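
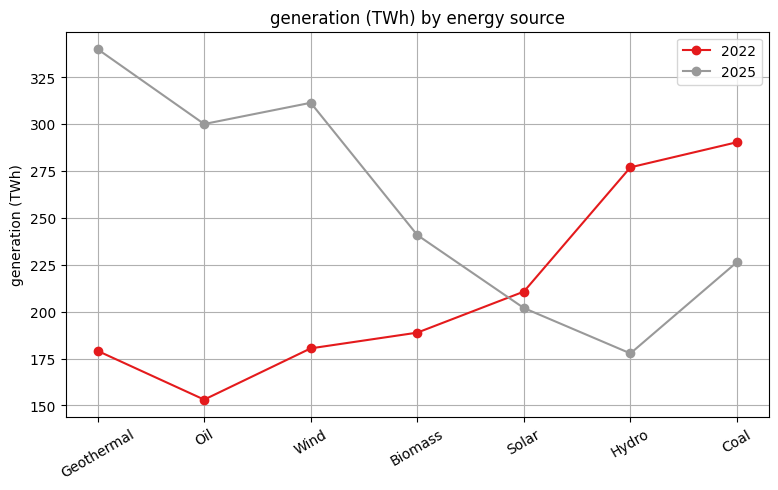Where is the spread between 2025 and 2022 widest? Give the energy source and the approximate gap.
Geothermal, ≈ 160 TWh

Geothermal: 2025 ≈ 340, 2022 ≈ 180 → gap ≈ 160. Next-largest (Oil) is only ≈ 140.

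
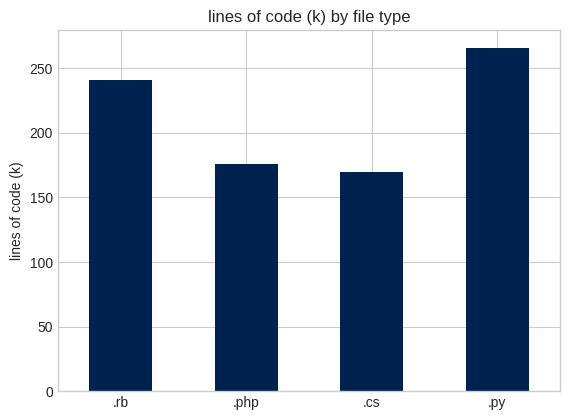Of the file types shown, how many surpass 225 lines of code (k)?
Above 225: .rb, .py.

2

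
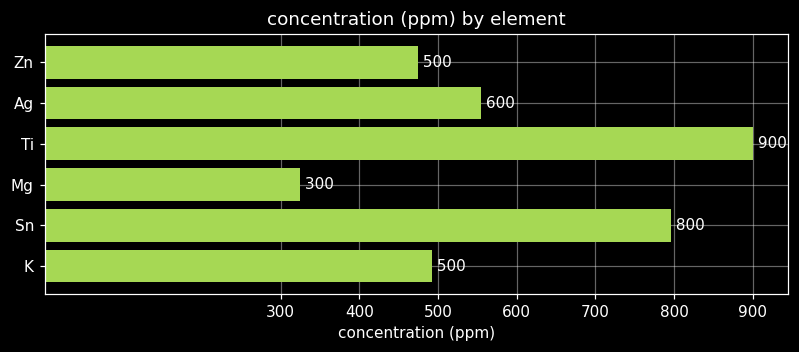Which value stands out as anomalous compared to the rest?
Ti

Ti ≈ 900; the rest sit between ≈ 300 and ≈ 800.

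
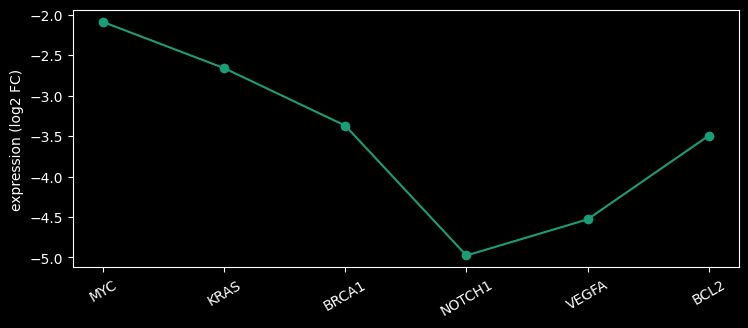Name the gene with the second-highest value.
Top 3: MYC ≈ -2.0, KRAS ≈ -2.5, BRCA1 ≈ -3.5.

KRAS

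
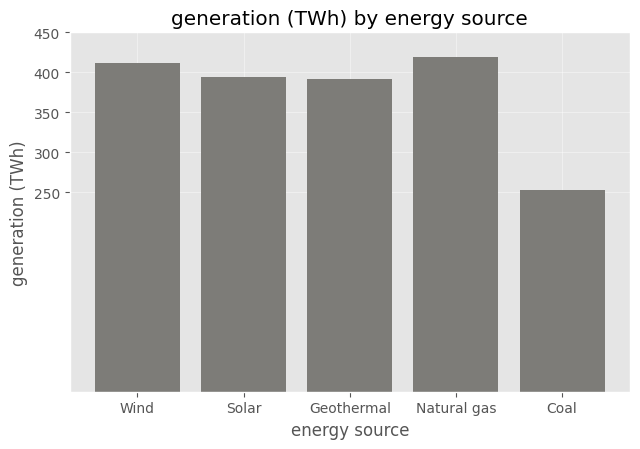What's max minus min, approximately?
≈ 150

Max Natural gas ≈ 400, min Coal ≈ 250; range ≈ 150.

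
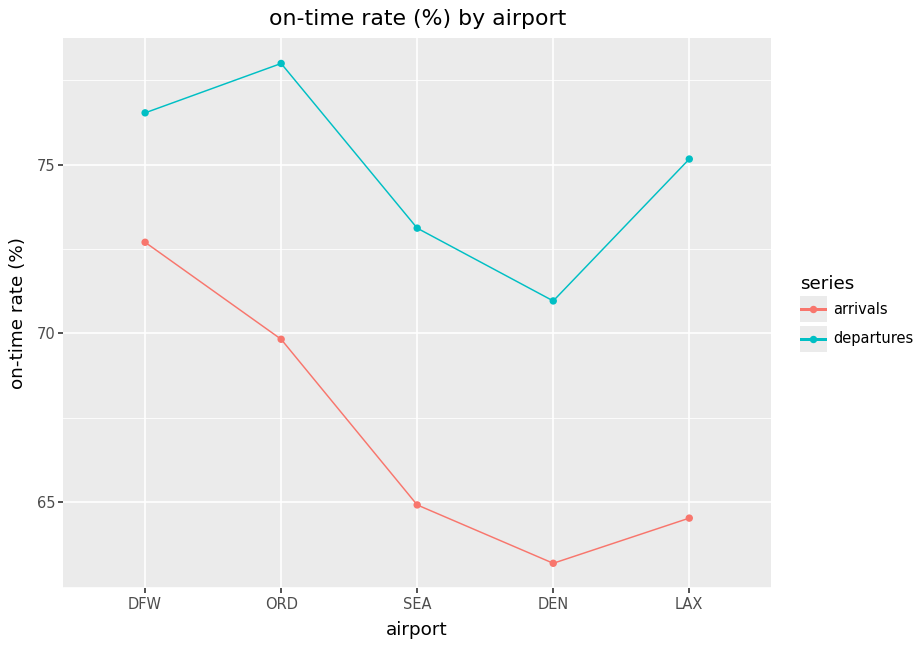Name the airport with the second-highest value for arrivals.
ORD

Top 3 for arrivals: DFW ≈ 72, ORD ≈ 70, SEA ≈ 64.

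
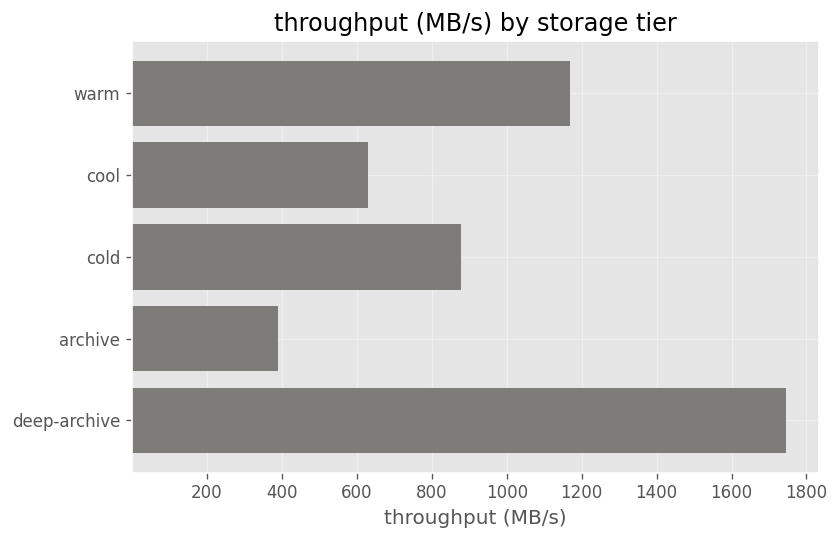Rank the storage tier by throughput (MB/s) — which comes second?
Top 3: deep-archive ≈ 1800, warm ≈ 1200, cold ≈ 800.

warm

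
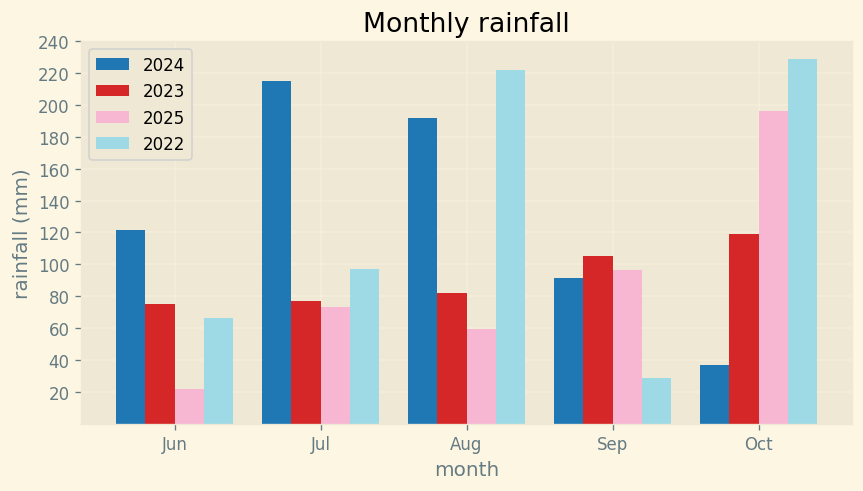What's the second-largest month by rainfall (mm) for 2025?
Top 3 for 2025: Oct ≈ 200, Sep ≈ 100, Jul ≈ 80.

Sep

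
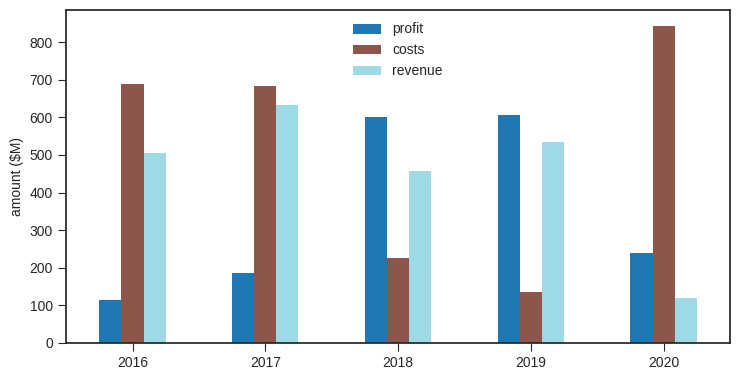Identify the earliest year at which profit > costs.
2017: profit ≈ 200 vs costs ≈ 700 (not yet); 2018: profit ≈ 600 vs costs ≈ 200 (first crossover).

2018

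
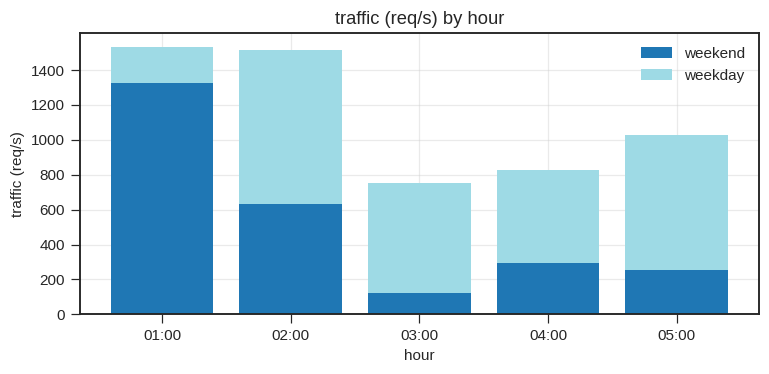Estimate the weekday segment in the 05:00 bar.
weekday top ≈ 1000, bottom ≈ 200; segment ≈ 800.

≈ 800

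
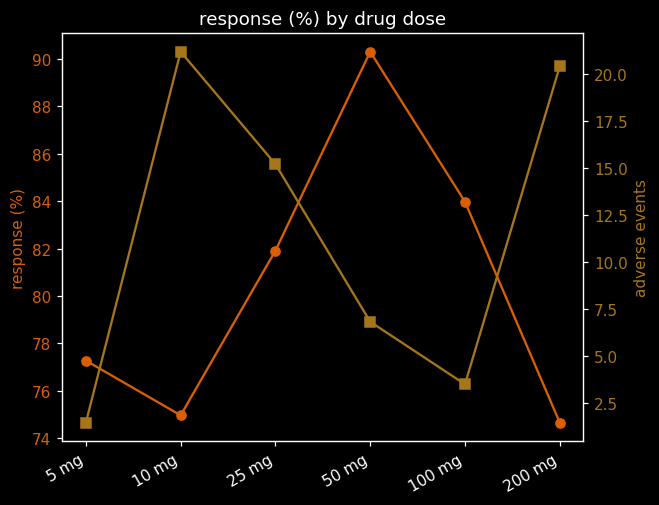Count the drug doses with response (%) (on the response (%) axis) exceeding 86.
Above 86: 50 mg.

1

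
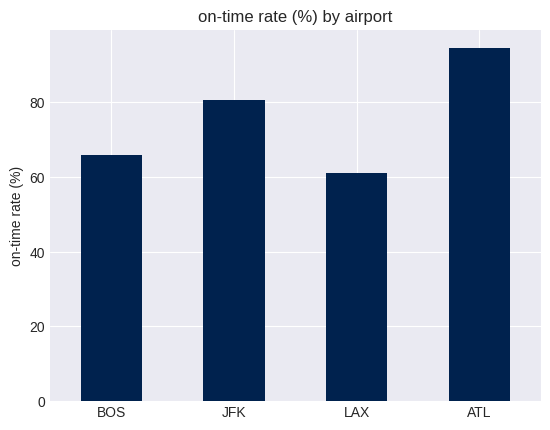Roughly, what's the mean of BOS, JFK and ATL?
≈ 80

(70 + 80 + 90) / 3 ≈ 80.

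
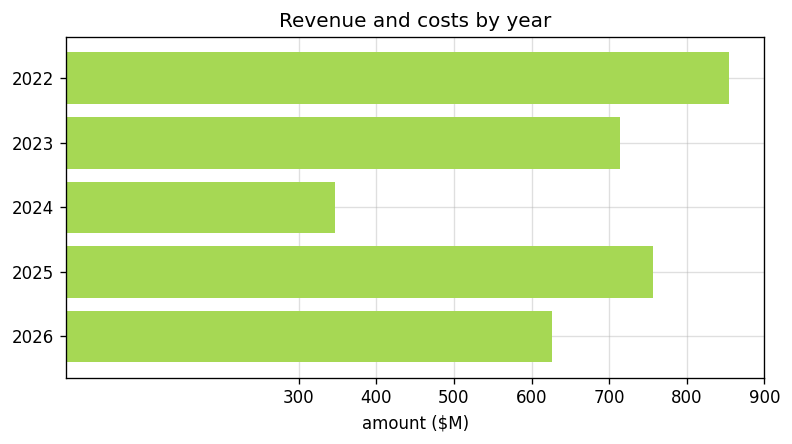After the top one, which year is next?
2025

Top 3: 2022 ≈ 900, 2025 ≈ 800, 2023 ≈ 700.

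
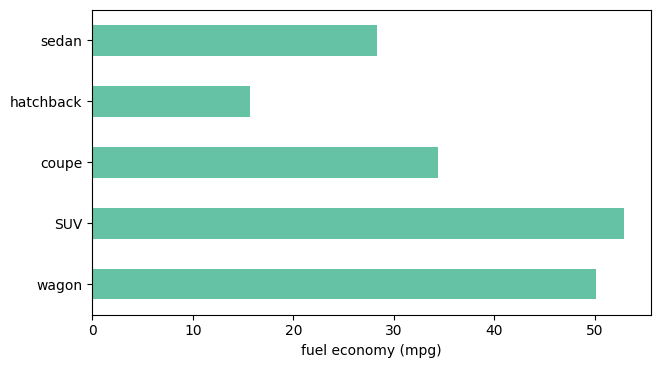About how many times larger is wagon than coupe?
≈ 1.43×

wagon ≈ 50, coupe ≈ 35; 50/35 ≈ 1.43.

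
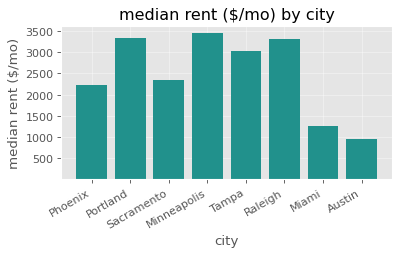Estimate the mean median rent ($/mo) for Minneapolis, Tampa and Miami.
(3500 + 3000 + 1500) / 3 ≈ 2667.

≈ 2667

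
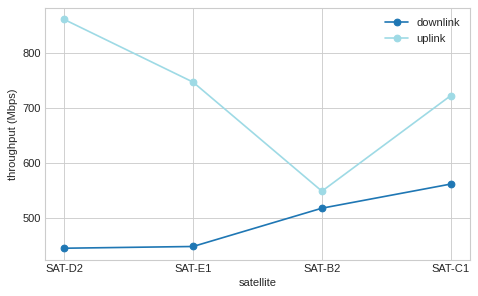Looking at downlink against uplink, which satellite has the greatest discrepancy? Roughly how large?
SAT-D2: downlink ≈ 450, uplink ≈ 850 → gap ≈ 400. Next-largest (SAT-E1) is only ≈ 300.

SAT-D2, ≈ 400 Mbps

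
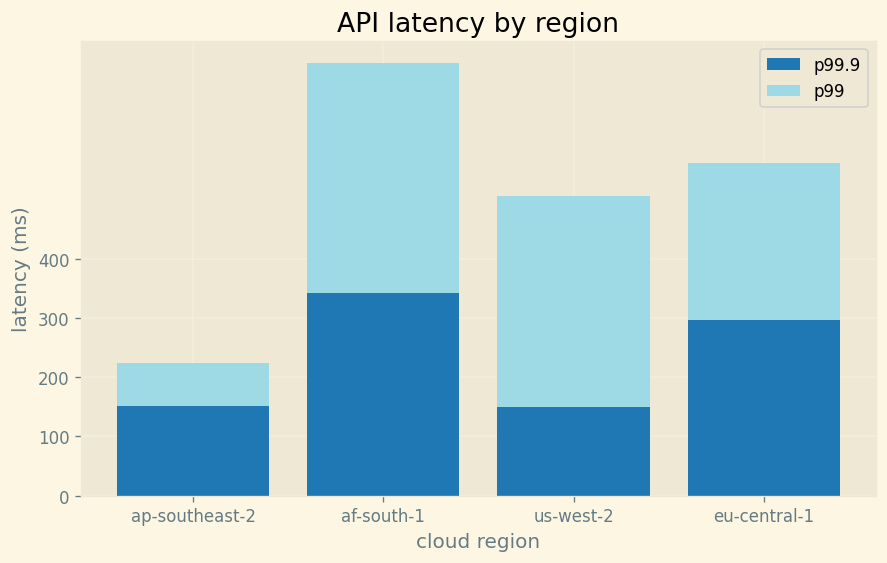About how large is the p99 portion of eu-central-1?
≈ 300

p99 top ≈ 600, bottom ≈ 300; segment ≈ 300.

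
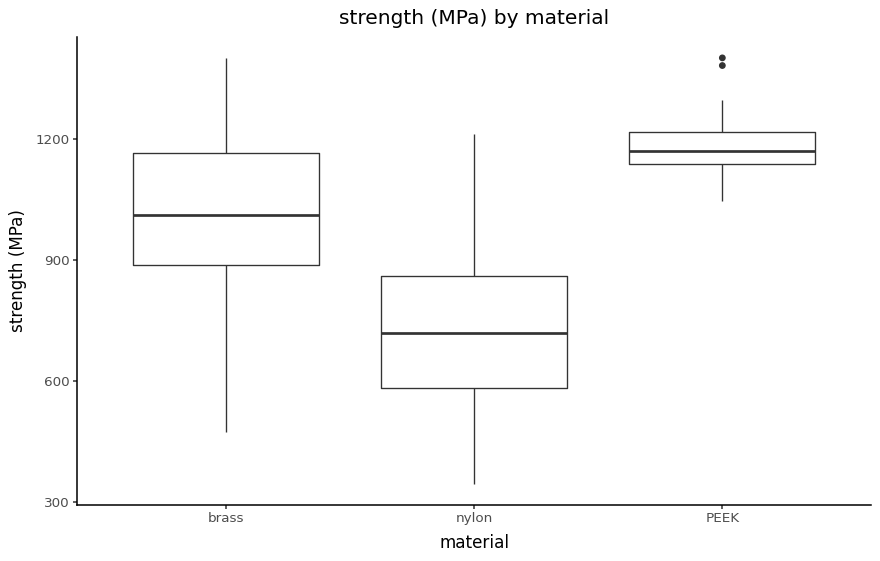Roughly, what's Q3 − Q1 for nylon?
Q3 ≈ 850, Q1 ≈ 600; IQR ≈ 250.

≈ 250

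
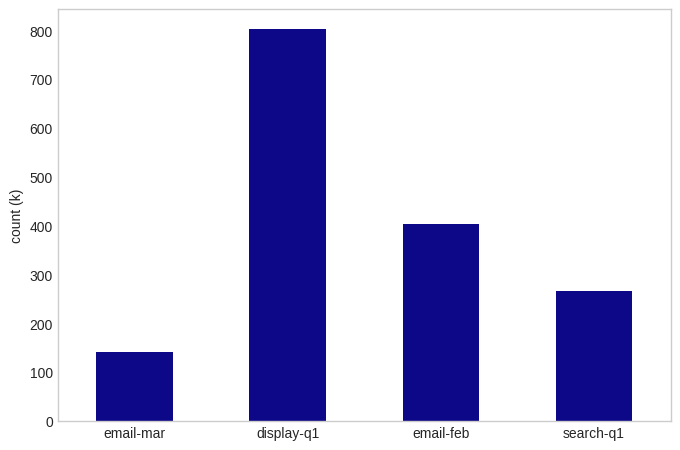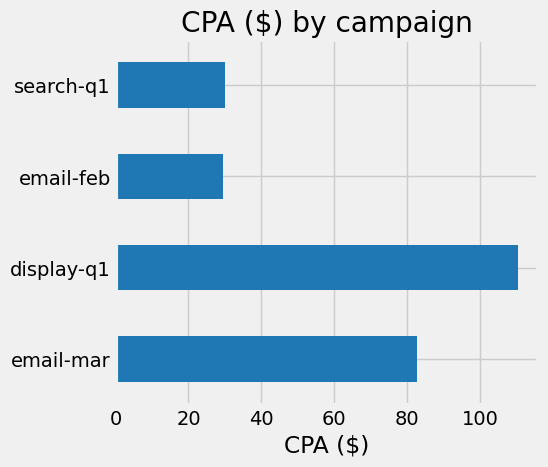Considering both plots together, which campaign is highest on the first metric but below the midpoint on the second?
Chart 2 median CPA ($) ≈ 60; below-median campaigns: email-feb, search-q1. Among those, email-feb has the highest count (k) (≈ 400).

email-feb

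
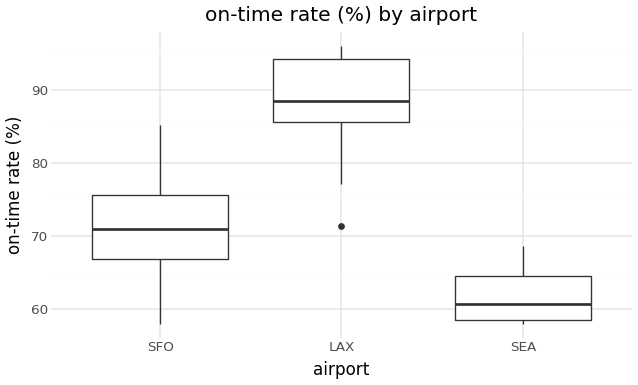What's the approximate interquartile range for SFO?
Q3 ≈ 75, Q1 ≈ 65; IQR ≈ 10.

≈ 10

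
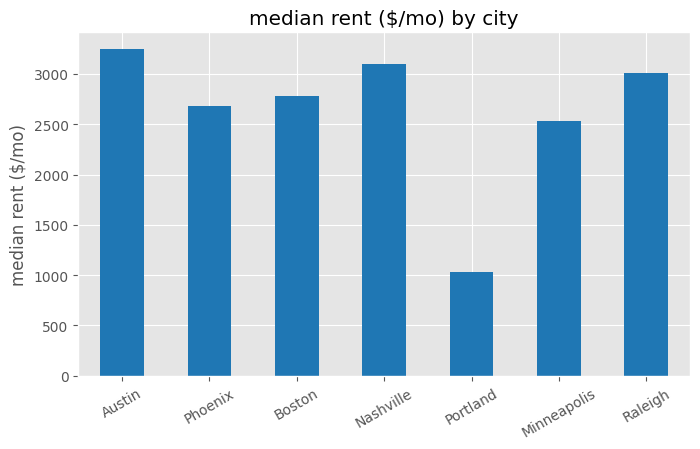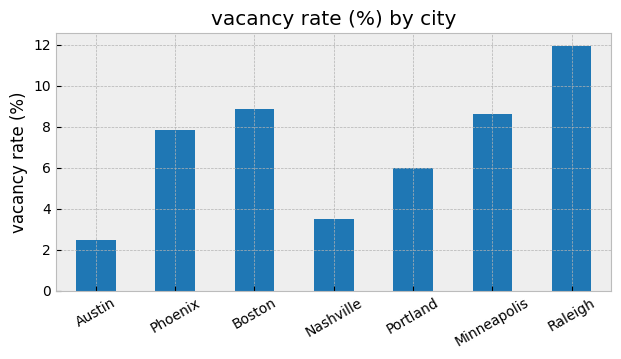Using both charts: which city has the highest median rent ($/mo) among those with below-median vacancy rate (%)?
Chart 2 median vacancy rate (%) ≈ 8; below-median cities: Austin, Nashville, Portland. Among those, Austin has the highest median rent ($/mo) (≈ 3500).

Austin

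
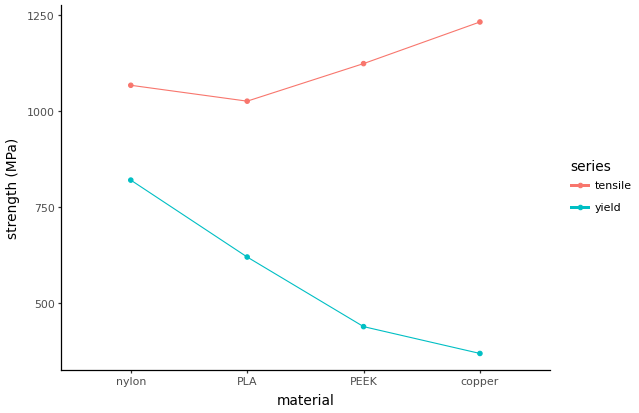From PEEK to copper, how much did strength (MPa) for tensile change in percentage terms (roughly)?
≈ +9.1%

PEEK ≈ 1100, copper ≈ 1200; (1200 − 1100) / 1100 ≈ +9.1%.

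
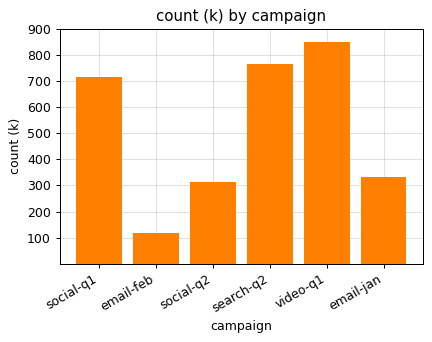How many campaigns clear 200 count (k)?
Above 200: social-q1, social-q2, search-q2, video-q1, email-jan.

5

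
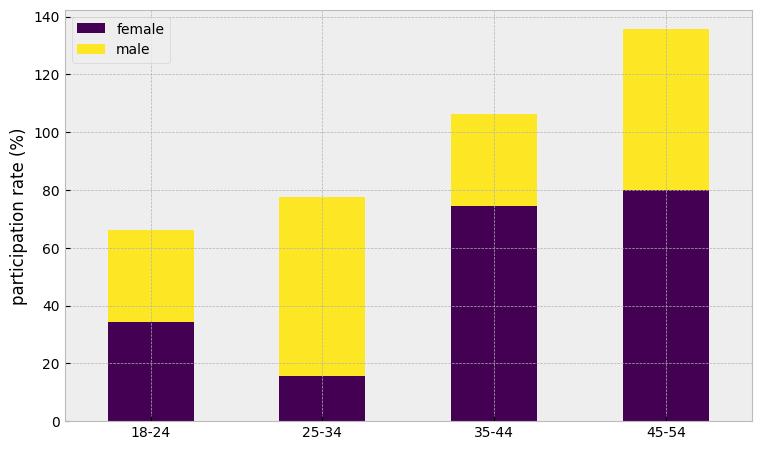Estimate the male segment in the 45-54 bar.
male top ≈ 140, bottom ≈ 80; segment ≈ 60.

≈ 60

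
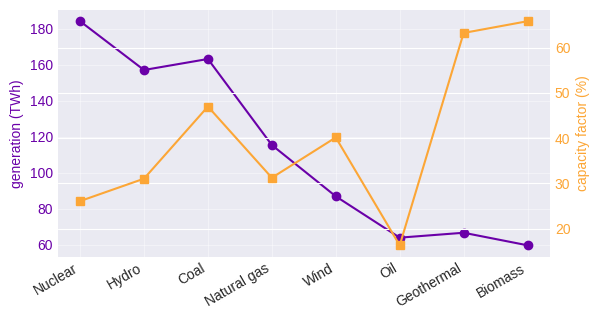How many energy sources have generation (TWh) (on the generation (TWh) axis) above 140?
3

Above 140: Nuclear, Hydro, Coal.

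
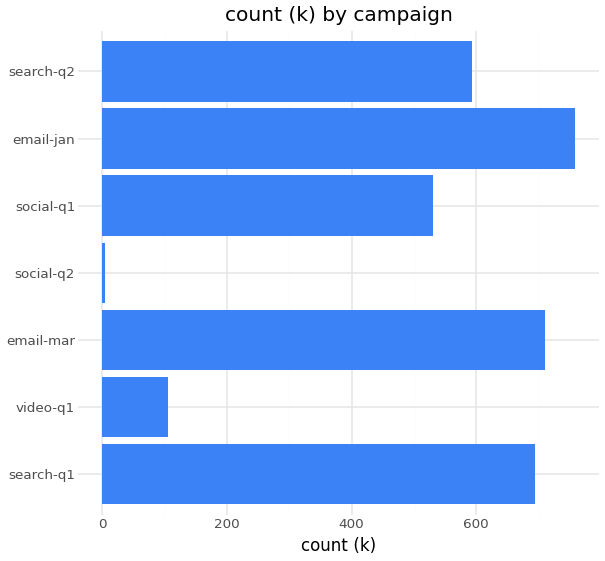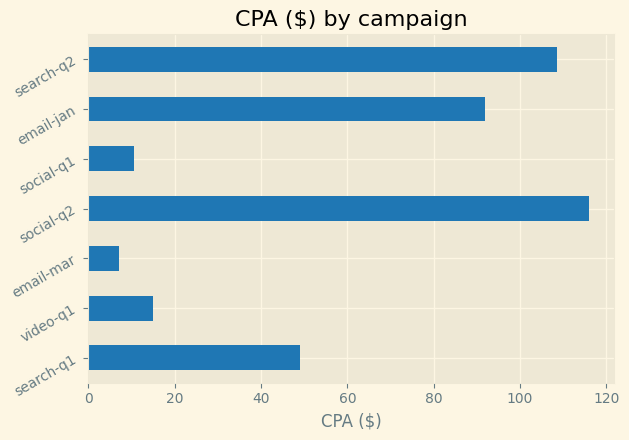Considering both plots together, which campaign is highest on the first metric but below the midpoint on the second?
Chart 2 median CPA ($) ≈ 40; below-median campaigns: video-q1, email-mar, social-q1. Among those, email-mar has the highest count (k) (≈ 700).

email-mar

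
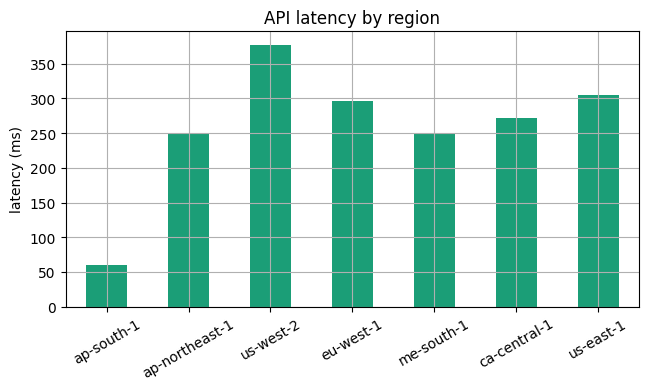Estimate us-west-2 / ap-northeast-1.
≈ 1.6×

us-west-2 ≈ 400, ap-northeast-1 ≈ 250; 400/250 ≈ 1.6.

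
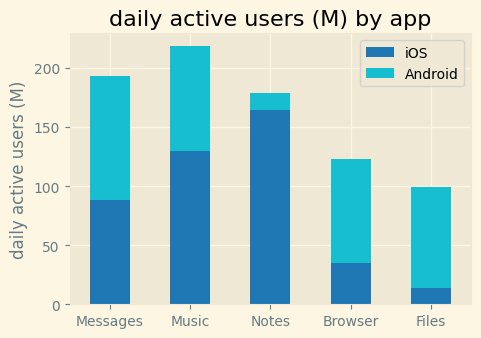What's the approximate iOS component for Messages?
iOS top ≈ 80, bottom ≈ 0; segment ≈ 80.

≈ 80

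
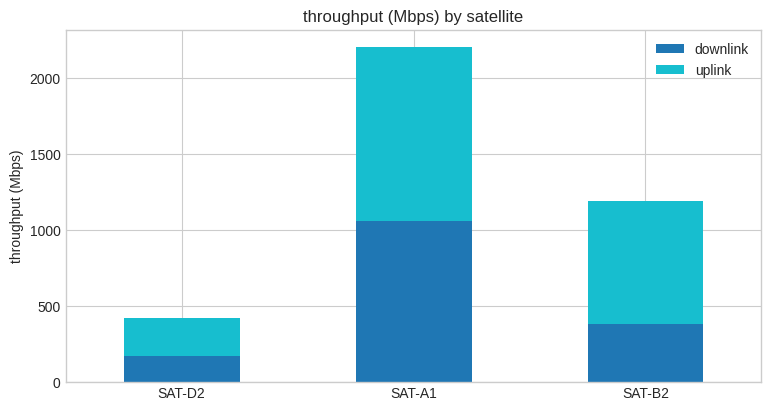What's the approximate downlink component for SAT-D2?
downlink top ≈ 200, bottom ≈ 0; segment ≈ 200.

≈ 200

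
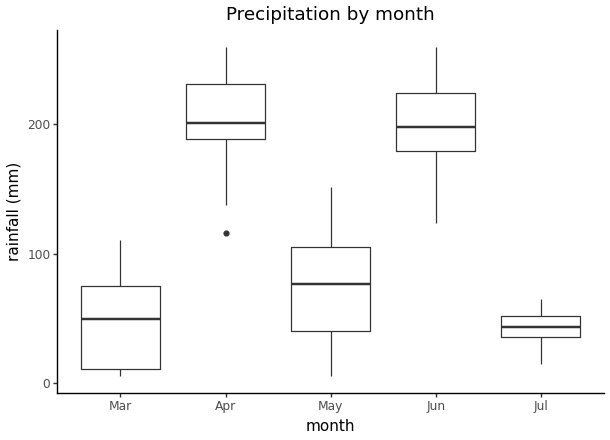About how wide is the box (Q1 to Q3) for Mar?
Q3 ≈ 80, Q1 ≈ 20; IQR ≈ 60.

≈ 60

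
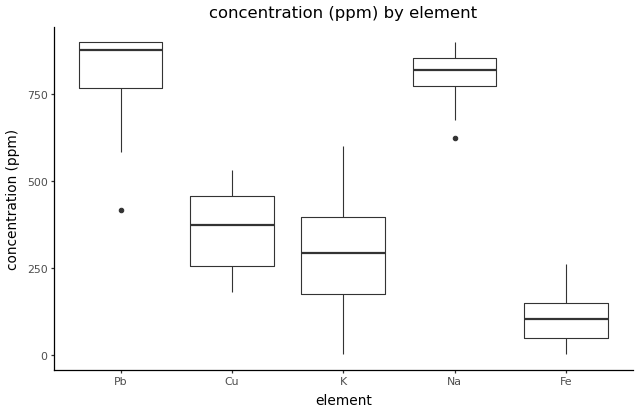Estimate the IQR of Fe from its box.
Q3 ≈ 100, Q1 ≈ 0; IQR ≈ 100.

≈ 100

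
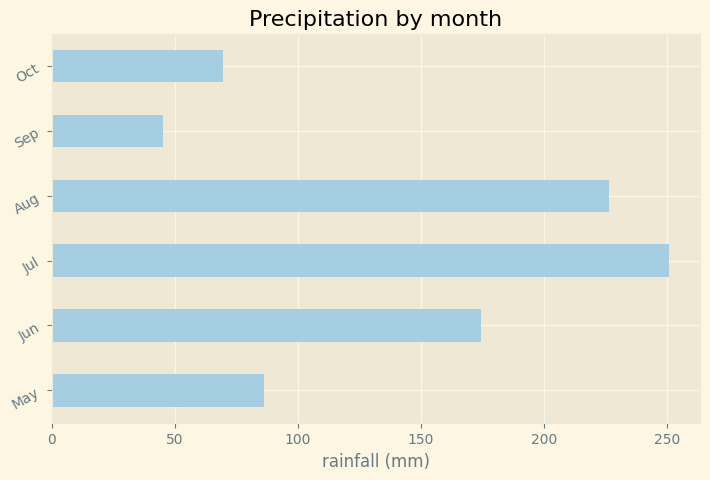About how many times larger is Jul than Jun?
≈ 1.43×

Jul ≈ 250, Jun ≈ 175; 250/175 ≈ 1.43.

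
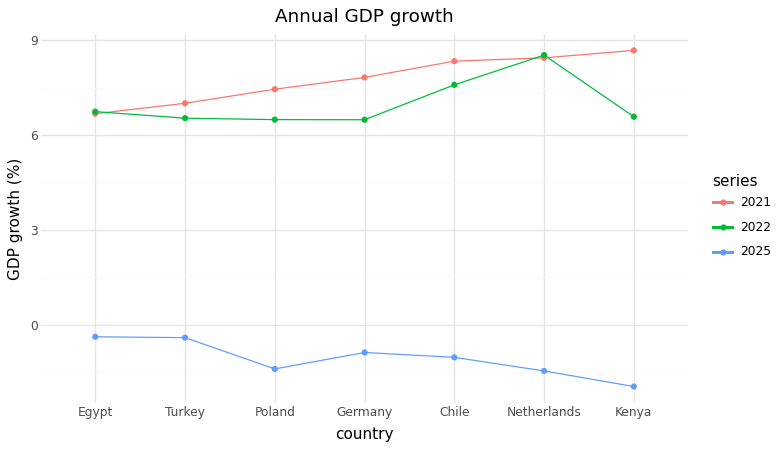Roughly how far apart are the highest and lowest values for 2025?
≈ 2

Max Egypt ≈ 0, min Kenya ≈ -2; range ≈ 2.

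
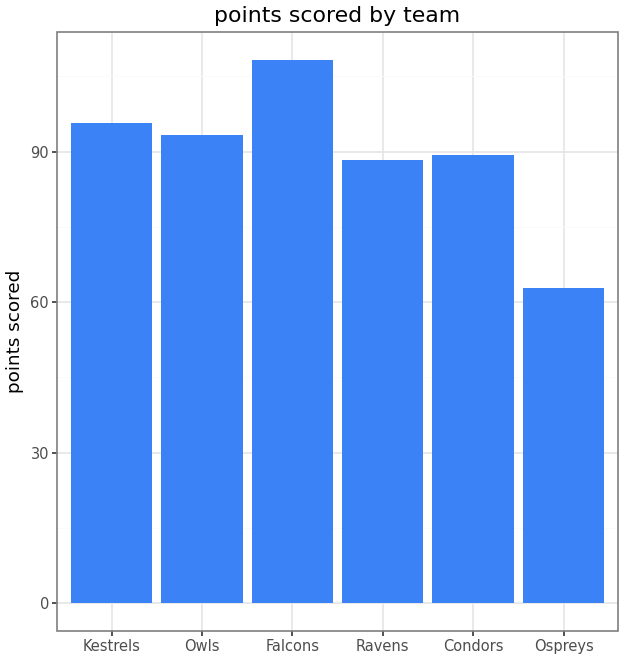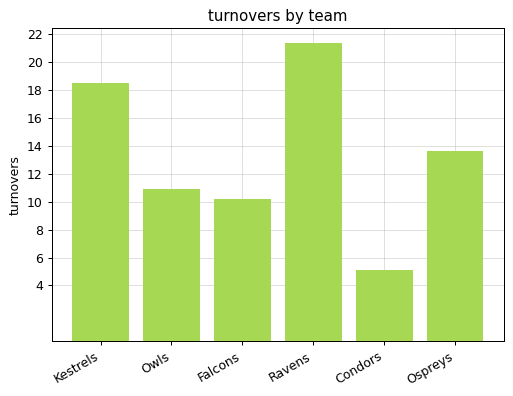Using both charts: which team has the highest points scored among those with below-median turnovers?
Chart 2 median turnovers ≈ 12; below-median teams: Owls, Falcons, Condors. Among those, Falcons has the highest points scored (≈ 110).

Falcons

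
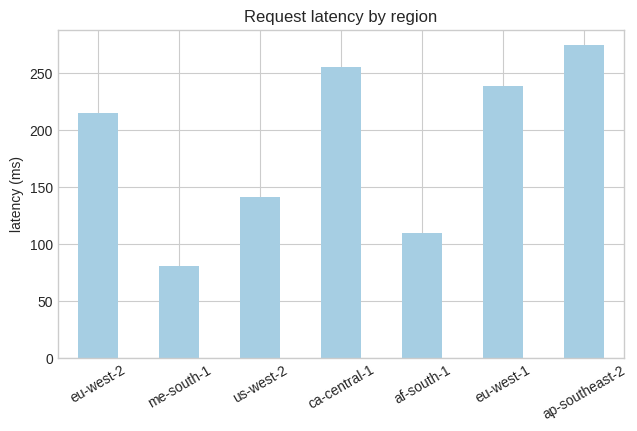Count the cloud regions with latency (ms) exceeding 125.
5

Above 125: eu-west-2, us-west-2, ca-central-1, eu-west-1, ap-southeast-2.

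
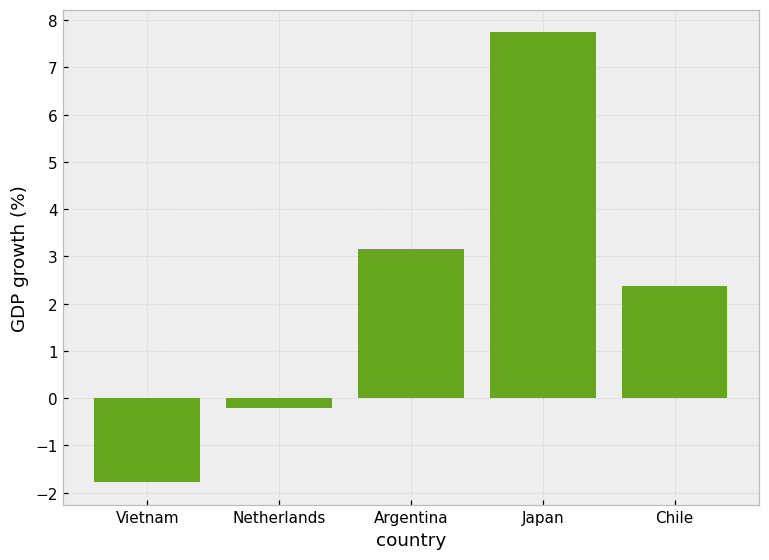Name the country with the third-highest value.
Top 4: Japan ≈ 8, Argentina ≈ 3, Chile ≈ 2, Netherlands ≈ 0.

Chile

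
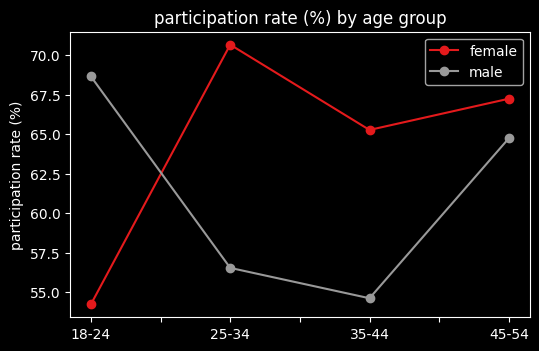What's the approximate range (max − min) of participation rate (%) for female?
≈ 16

Max 25-34 ≈ 70, min 18-24 ≈ 54; range ≈ 16.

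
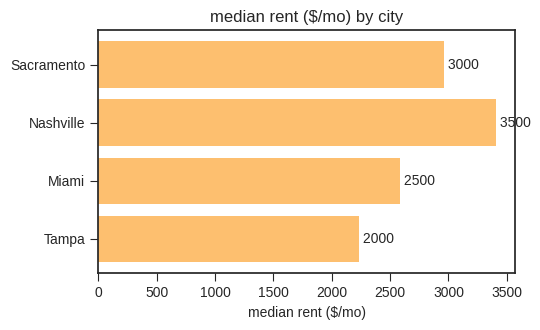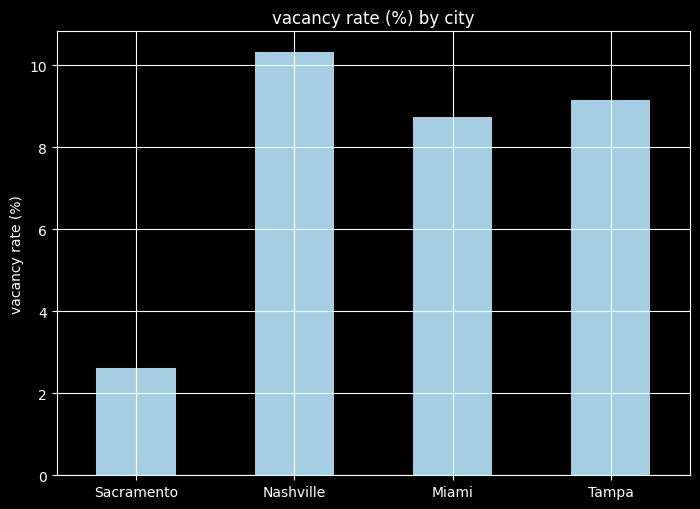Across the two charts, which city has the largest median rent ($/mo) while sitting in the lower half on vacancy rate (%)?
Chart 2 median vacancy rate (%) ≈ 9; below-median cities: Sacramento, Miami. Among those, Sacramento has the highest median rent ($/mo) (≈ 3000).

Sacramento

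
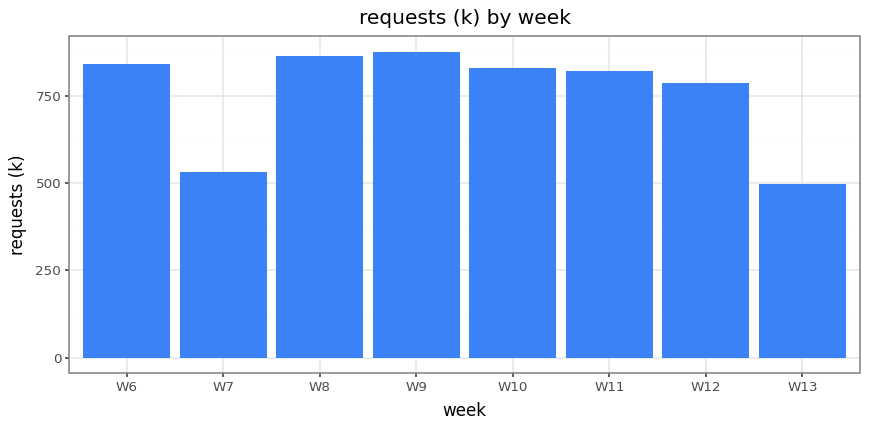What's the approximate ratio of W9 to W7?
≈ 1.8×

W9 ≈ 900, W7 ≈ 500; 900/500 ≈ 1.8.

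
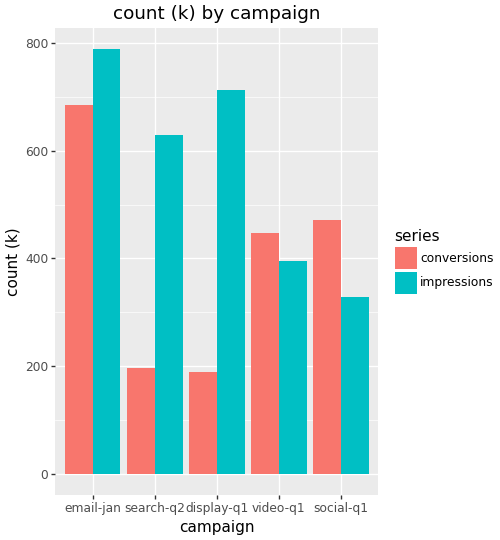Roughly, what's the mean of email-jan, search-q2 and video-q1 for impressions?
(800 + 600 + 400) / 3 ≈ 600.

≈ 600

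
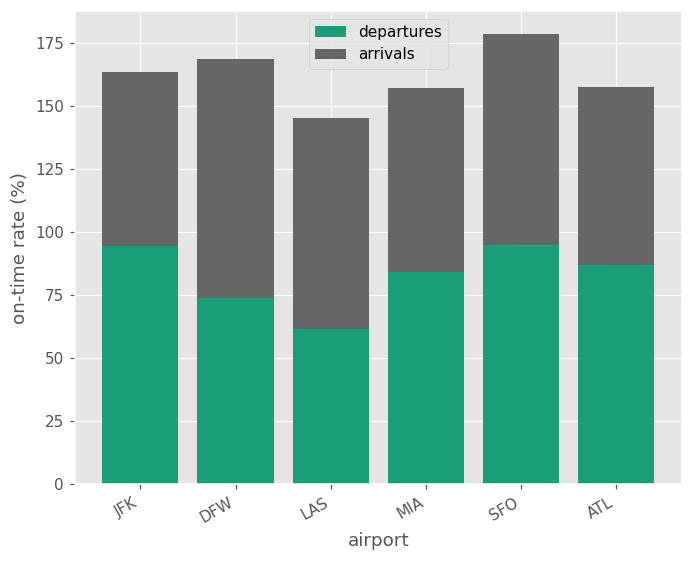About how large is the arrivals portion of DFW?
≈ 80

arrivals top ≈ 160, bottom ≈ 80; segment ≈ 80.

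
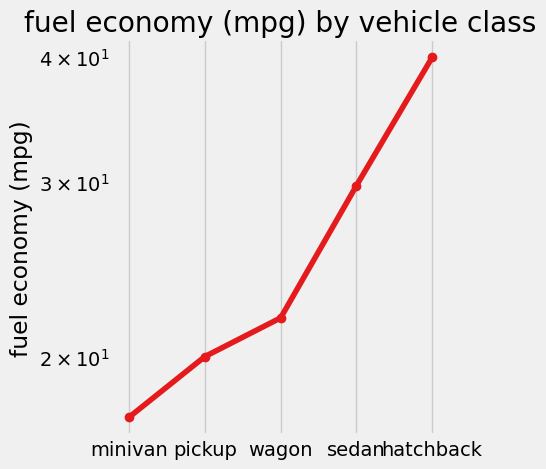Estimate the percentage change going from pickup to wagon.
≈ +10%

pickup ≈ 20, wagon ≈ 22; (22 − 20) / 20 ≈ +10%.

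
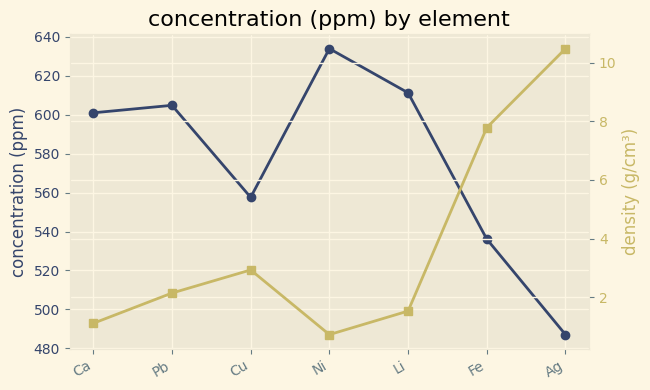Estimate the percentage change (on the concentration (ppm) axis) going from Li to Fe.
≈ -12.9%

Li ≈ 620, Fe ≈ 540; (540 − 620) / 620 ≈ -12.9%.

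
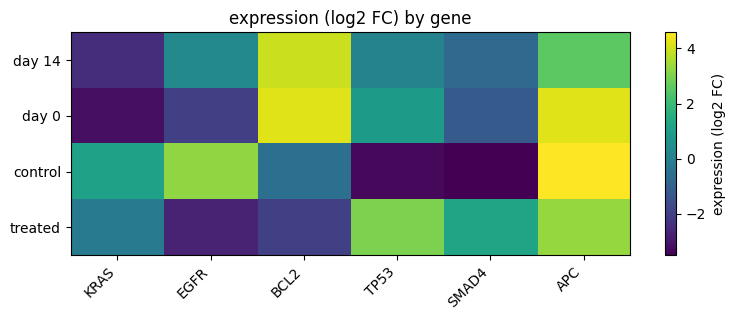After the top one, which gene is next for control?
Top 3 for control: APC ≈ 5, EGFR ≈ 3, KRAS ≈ 1.

EGFR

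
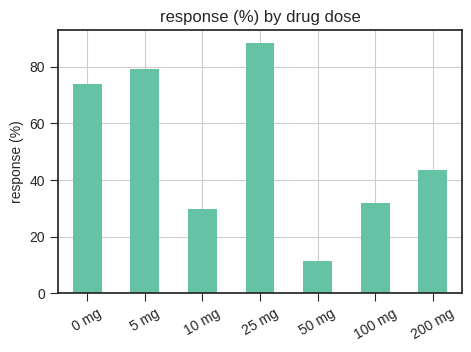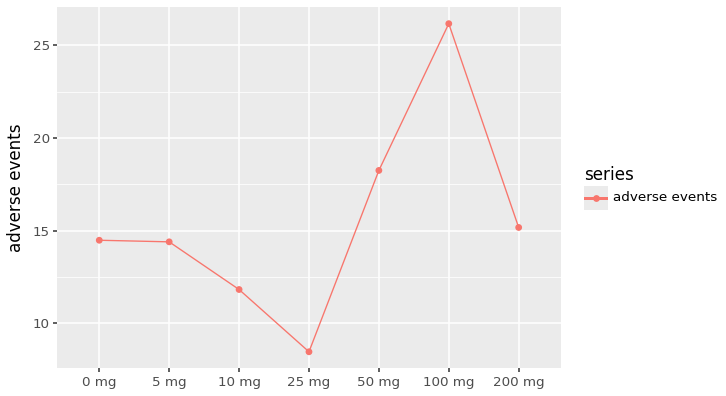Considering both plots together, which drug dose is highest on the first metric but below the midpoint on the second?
25 mg

Chart 2 median adverse events ≈ 15; below-median drug doses: 5 mg, 10 mg, 25 mg. Among those, 25 mg has the highest response (%) (≈ 90).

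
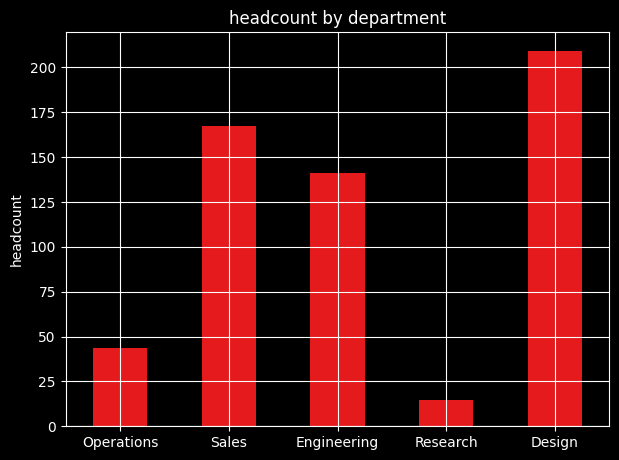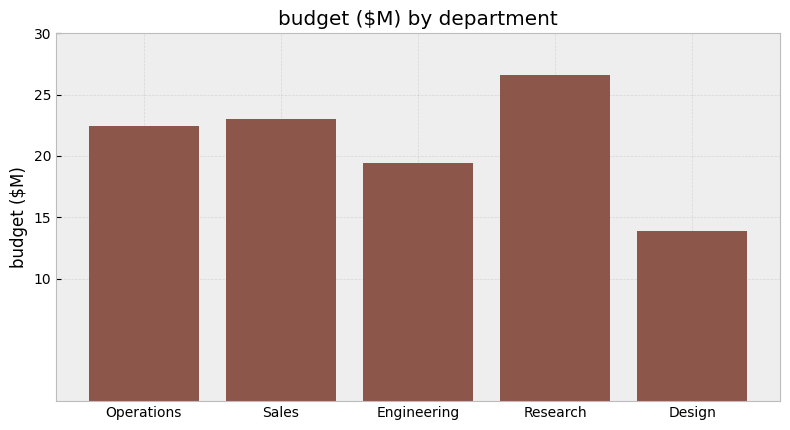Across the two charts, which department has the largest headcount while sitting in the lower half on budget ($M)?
Design

Chart 2 median budget ($M) ≈ 20; below-median departments: Engineering, Design. Among those, Design has the highest headcount (≈ 200).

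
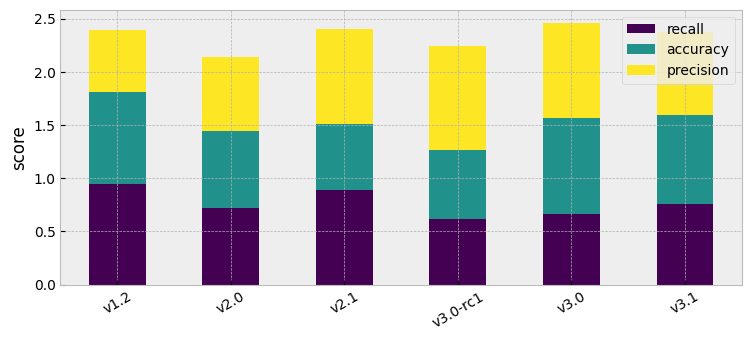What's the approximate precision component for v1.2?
≈ 0.5

precision top ≈ 2.5, bottom ≈ 2.0; segment ≈ 0.5.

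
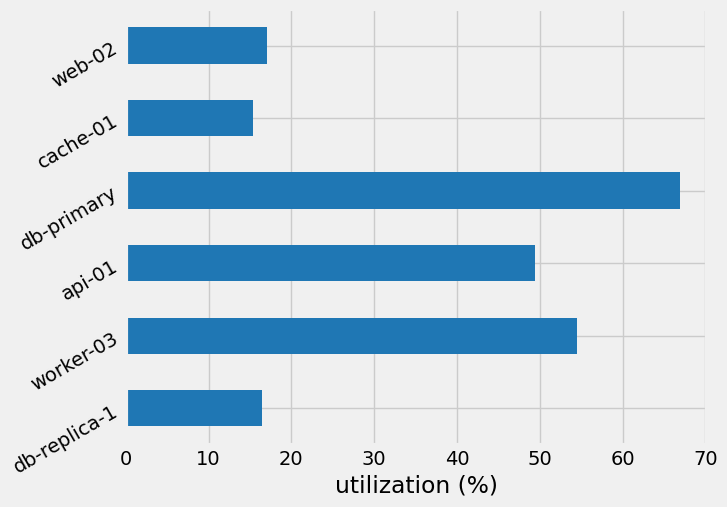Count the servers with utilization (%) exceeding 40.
3

Above 40: worker-03, api-01, db-primary.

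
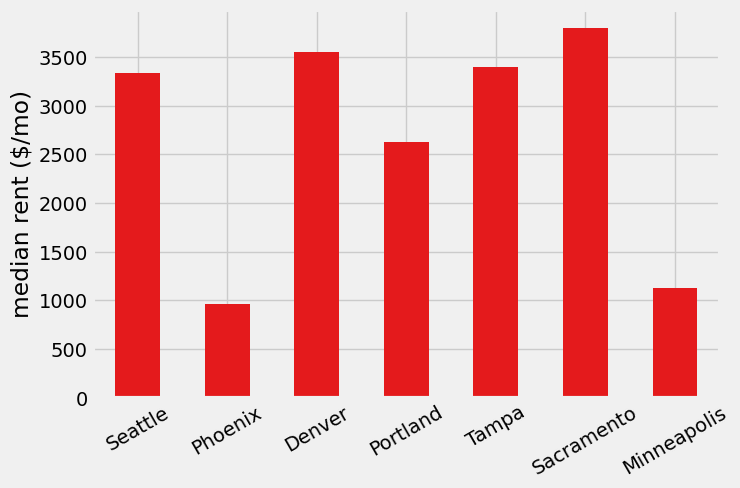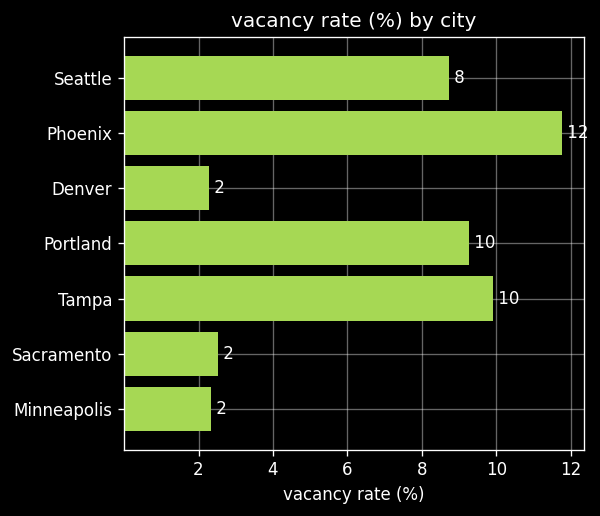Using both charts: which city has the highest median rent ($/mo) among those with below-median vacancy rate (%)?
Sacramento

Chart 2 median vacancy rate (%) ≈ 8; below-median cities: Denver, Sacramento, Minneapolis. Among those, Sacramento has the highest median rent ($/mo) (≈ 4000).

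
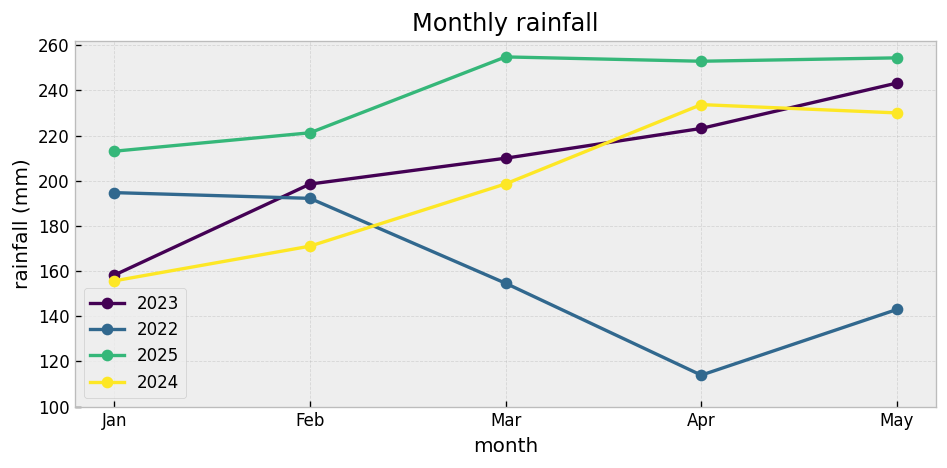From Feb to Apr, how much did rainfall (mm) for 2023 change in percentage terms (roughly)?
≈ +10%

Feb ≈ 200, Apr ≈ 220; (220 − 200) / 200 ≈ +10%.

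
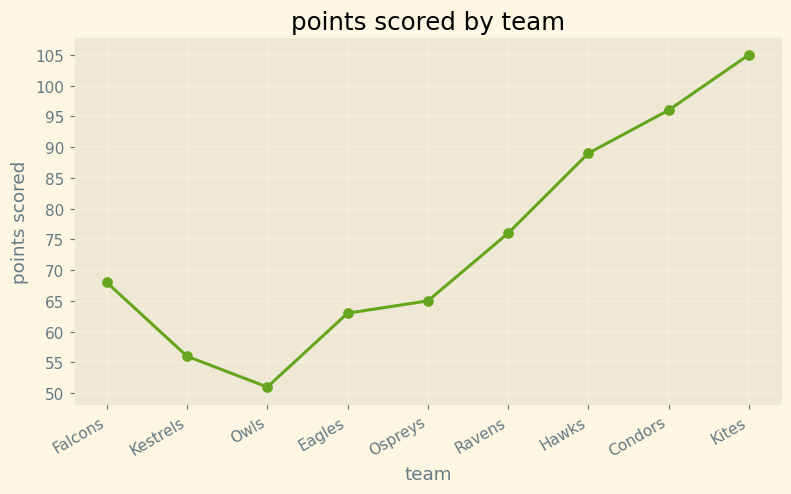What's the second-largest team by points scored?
Condors

Top 3: Kites ≈ 105, Condors ≈ 95, Hawks ≈ 90.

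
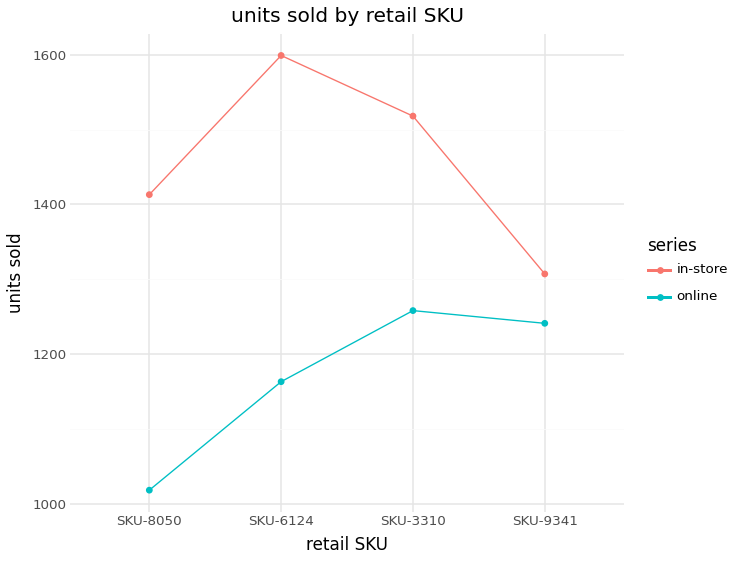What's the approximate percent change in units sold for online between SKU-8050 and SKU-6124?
SKU-8050 ≈ 1000, SKU-6124 ≈ 1150; (1150 − 1000) / 1000 ≈ +15%.

≈ +15%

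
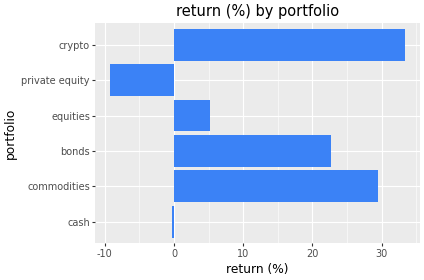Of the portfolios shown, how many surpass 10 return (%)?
Above 10: commodities, bonds, crypto.

3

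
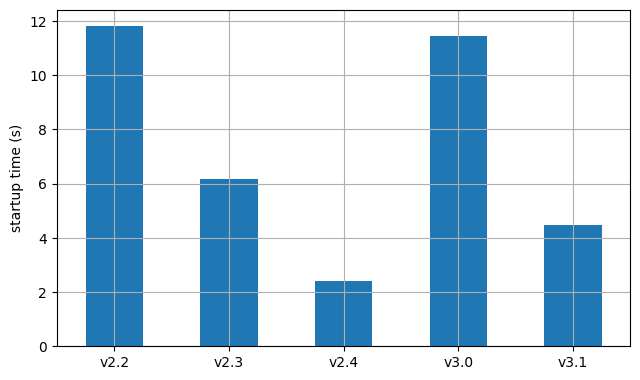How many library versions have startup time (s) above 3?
Above 3: v2.2, v2.3, v3.0, v3.1.

4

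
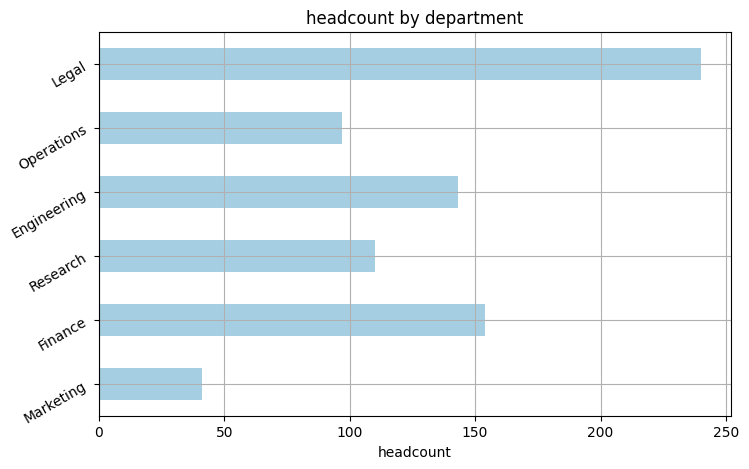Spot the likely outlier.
Legal ≈ 240; the rest sit between ≈ 40 and ≈ 160.

Legal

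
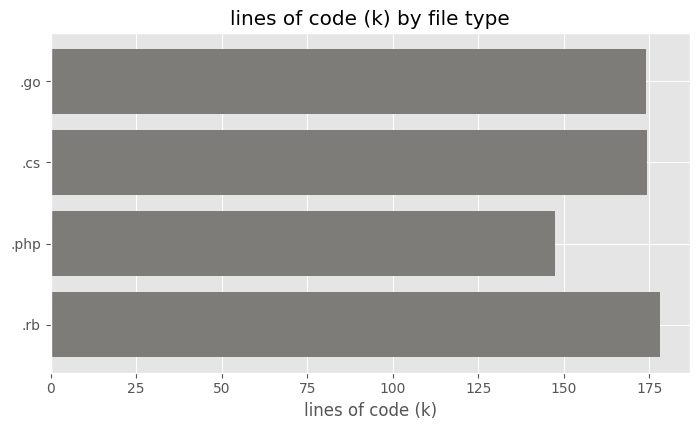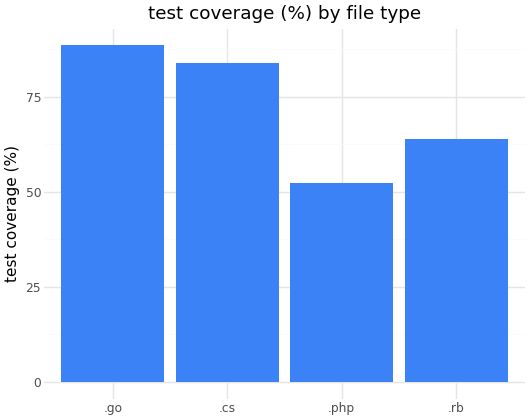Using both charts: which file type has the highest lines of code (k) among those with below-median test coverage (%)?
.rb

Chart 2 median test coverage (%) ≈ 70; below-median file types: .php, .rb. Among those, .rb has the highest lines of code (k) (≈ 180).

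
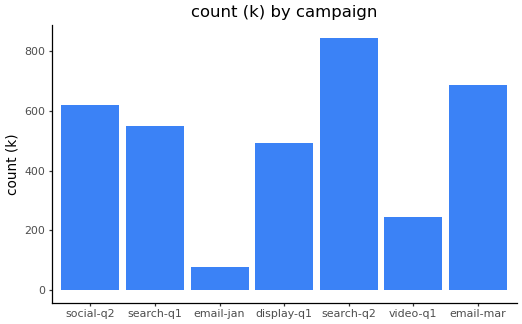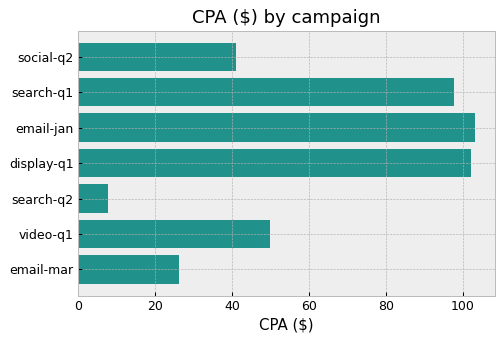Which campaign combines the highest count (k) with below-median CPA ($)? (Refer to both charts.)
search-q2

Chart 2 median CPA ($) ≈ 50; below-median campaigns: social-q2, search-q2, email-mar. Among those, search-q2 has the highest count (k) (≈ 800).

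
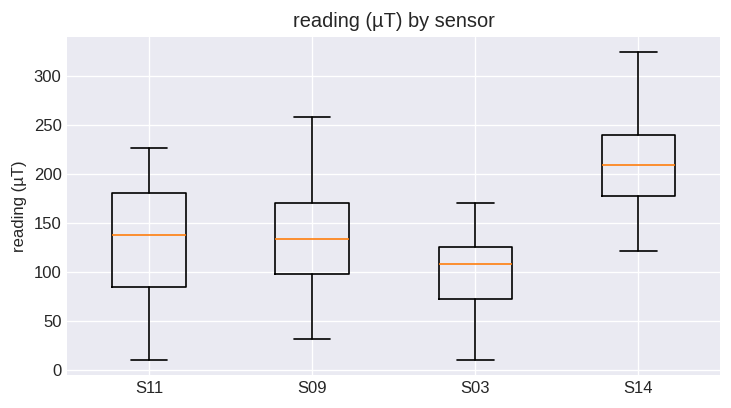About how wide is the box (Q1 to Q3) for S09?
Q3 ≈ 170, Q1 ≈ 100; IQR ≈ 70.

≈ 70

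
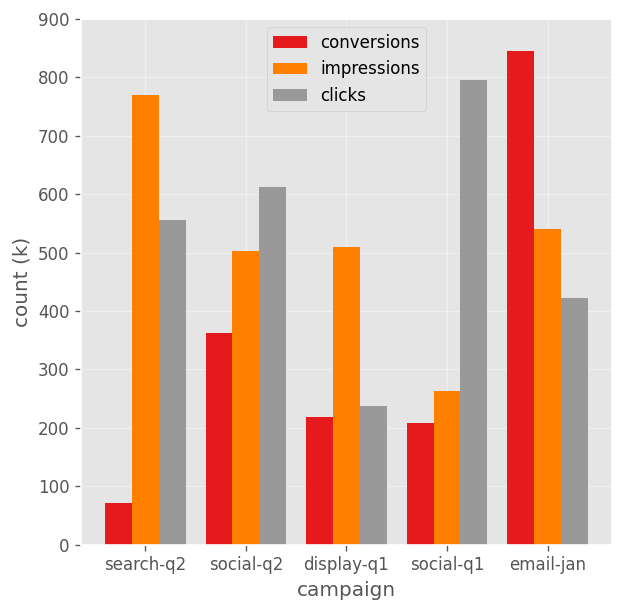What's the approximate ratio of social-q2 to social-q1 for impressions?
≈ 1.67×

social-q2 ≈ 500, social-q1 ≈ 300; 500/300 ≈ 1.67.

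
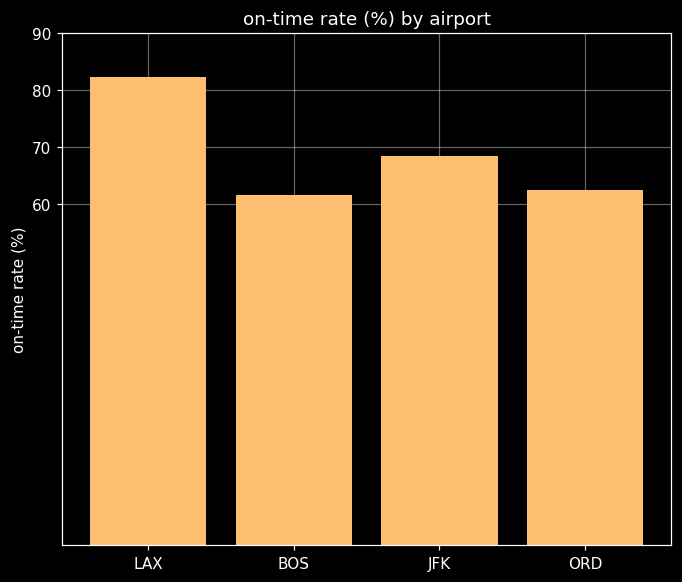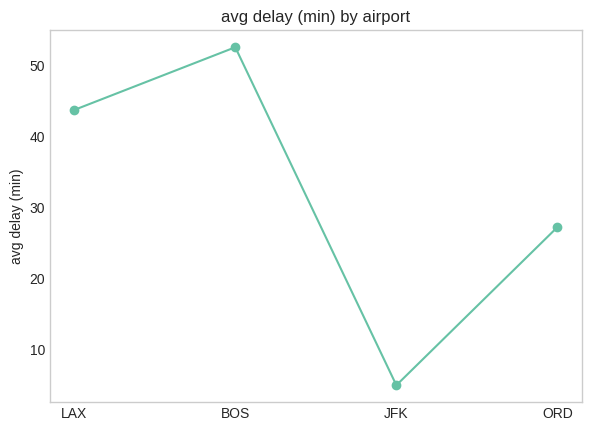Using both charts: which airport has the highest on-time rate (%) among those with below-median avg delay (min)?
JFK

Chart 2 median avg delay (min) ≈ 35; below-median airports: JFK, ORD. Among those, JFK has the highest on-time rate (%) (≈ 70).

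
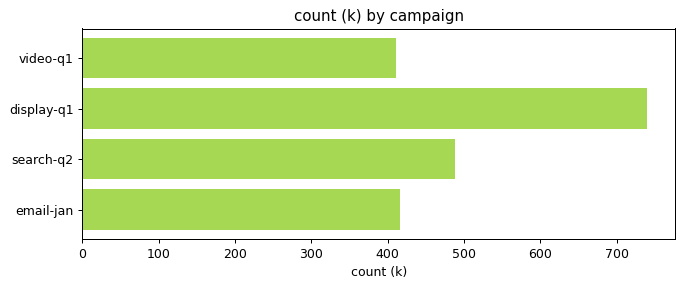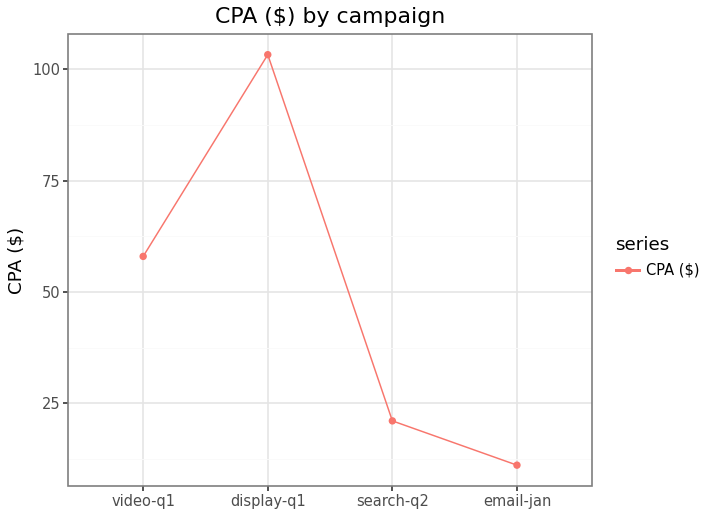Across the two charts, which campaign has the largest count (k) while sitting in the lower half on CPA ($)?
Chart 2 median CPA ($) ≈ 40; below-median campaigns: search-q2, email-jan. Among those, search-q2 has the highest count (k) (≈ 500).

search-q2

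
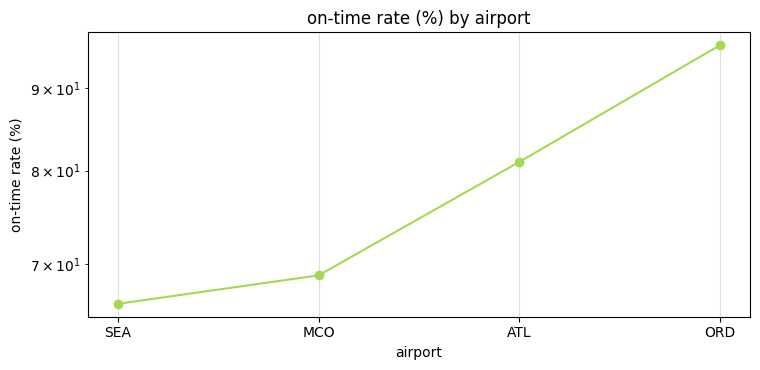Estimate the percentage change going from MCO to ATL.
MCO ≈ 70, ATL ≈ 80; (80 − 70) / 70 ≈ +14.3%.

≈ +14.3%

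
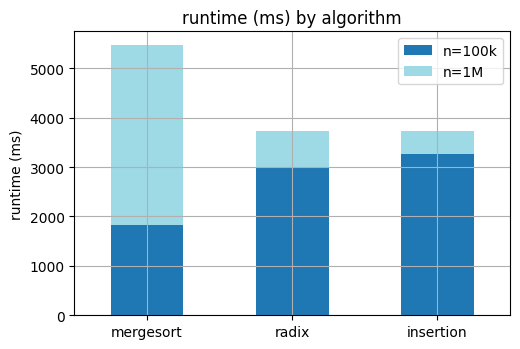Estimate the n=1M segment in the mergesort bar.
n=1M top ≈ 5500, bottom ≈ 2000; segment ≈ 3500.

≈ 3500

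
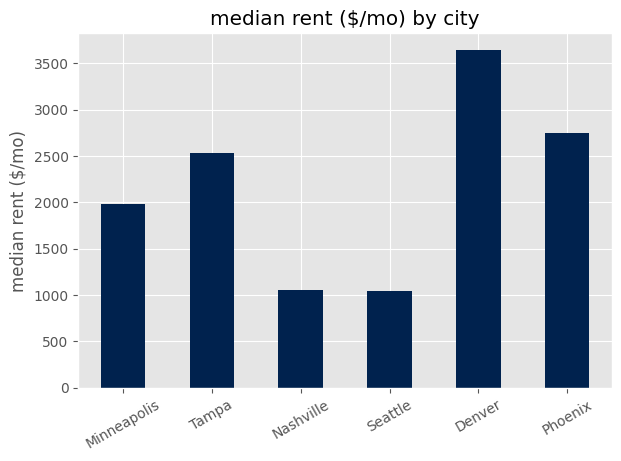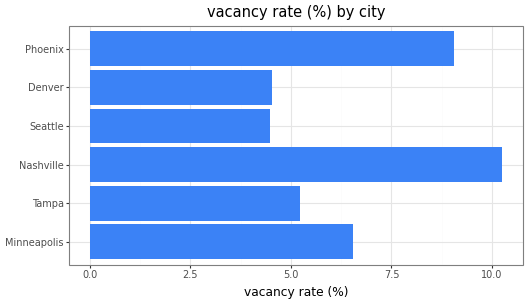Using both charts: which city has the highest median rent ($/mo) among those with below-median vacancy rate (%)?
Denver

Chart 2 median vacancy rate (%) ≈ 6; below-median cities: Tampa, Seattle, Denver. Among those, Denver has the highest median rent ($/mo) (≈ 3500).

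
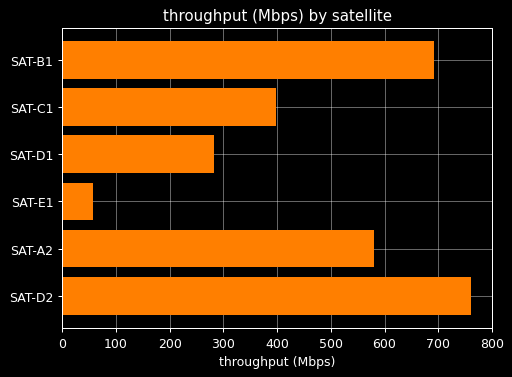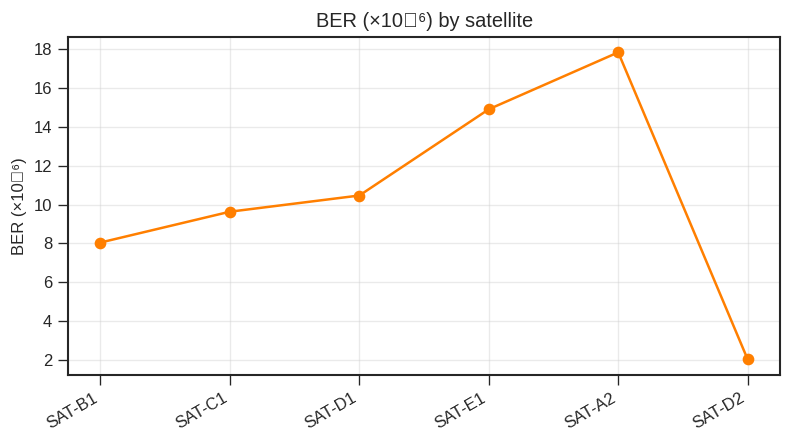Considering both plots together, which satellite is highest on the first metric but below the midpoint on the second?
SAT-D2

Chart 2 median BER (×10⁻⁶) ≈ 10; below-median satellites: SAT-B1, SAT-C1, SAT-D2. Among those, SAT-D2 has the highest throughput (Mbps) (≈ 800).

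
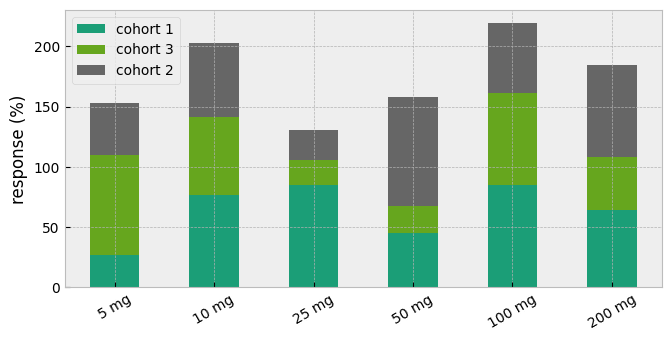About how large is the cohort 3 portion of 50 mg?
cohort 3 top ≈ 60, bottom ≈ 40; segment ≈ 20.

≈ 20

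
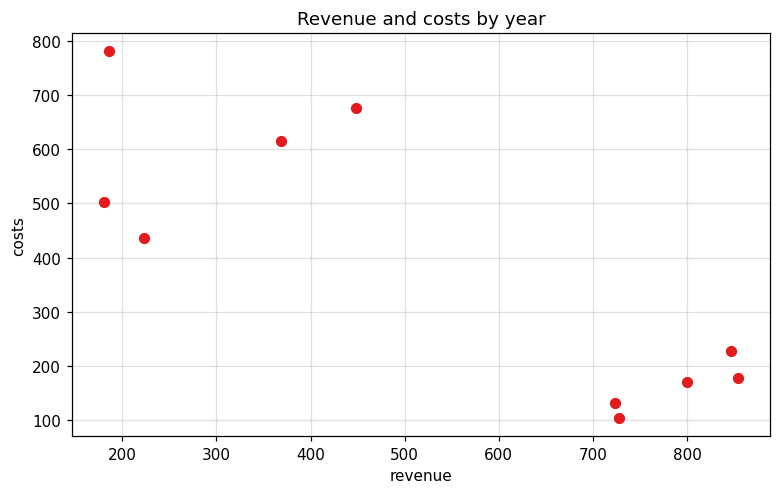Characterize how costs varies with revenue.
Points are negatively correlated; strong (|r| ≈ 0.8).

negative, strong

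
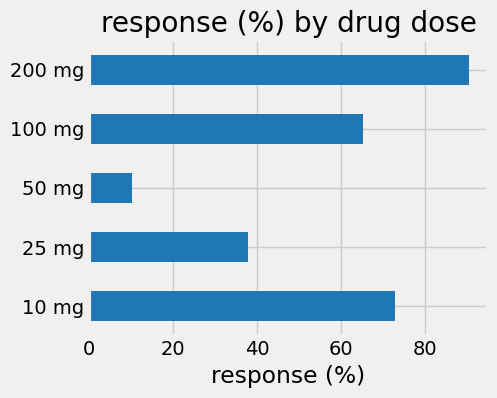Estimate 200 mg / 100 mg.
200 mg ≈ 90, 100 mg ≈ 70; 90/70 ≈ 1.29.

≈ 1.29×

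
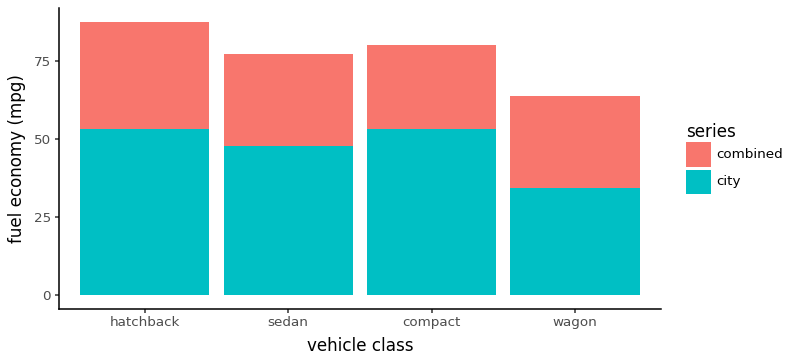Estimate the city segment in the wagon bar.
city top ≈ 30, bottom ≈ 0; segment ≈ 30.

≈ 30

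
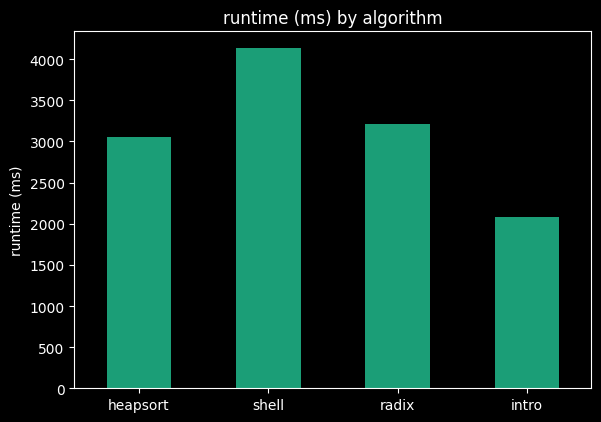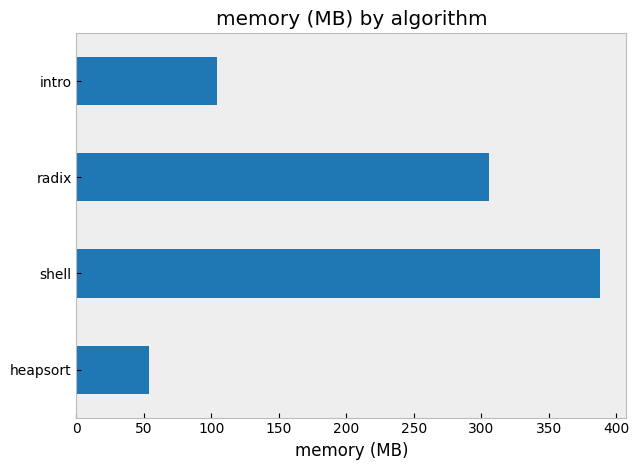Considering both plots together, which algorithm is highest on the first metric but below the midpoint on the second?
heapsort

Chart 2 median memory (MB) ≈ 200; below-median algorithms: heapsort, intro. Among those, heapsort has the highest runtime (ms) (≈ 3000).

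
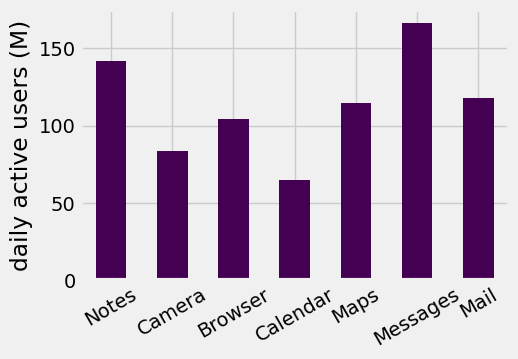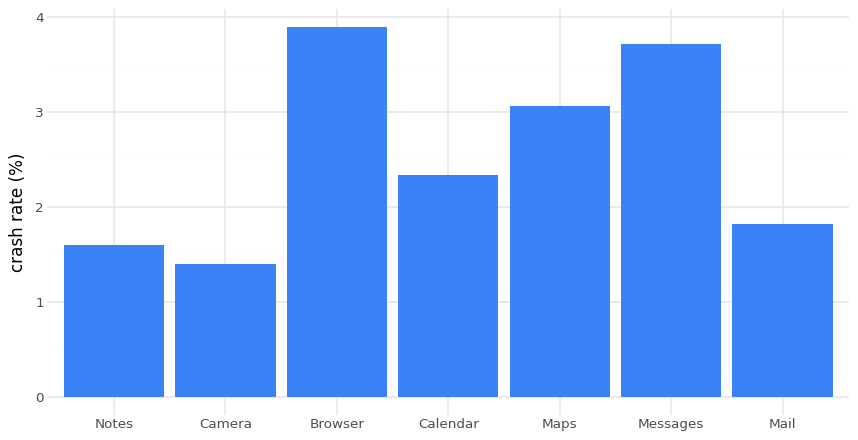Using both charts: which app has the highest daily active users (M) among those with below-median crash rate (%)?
Chart 2 median crash rate (%) ≈ 2.5; below-median apps: Notes, Camera, Mail. Among those, Notes has the highest daily active users (M) (≈ 140).

Notes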